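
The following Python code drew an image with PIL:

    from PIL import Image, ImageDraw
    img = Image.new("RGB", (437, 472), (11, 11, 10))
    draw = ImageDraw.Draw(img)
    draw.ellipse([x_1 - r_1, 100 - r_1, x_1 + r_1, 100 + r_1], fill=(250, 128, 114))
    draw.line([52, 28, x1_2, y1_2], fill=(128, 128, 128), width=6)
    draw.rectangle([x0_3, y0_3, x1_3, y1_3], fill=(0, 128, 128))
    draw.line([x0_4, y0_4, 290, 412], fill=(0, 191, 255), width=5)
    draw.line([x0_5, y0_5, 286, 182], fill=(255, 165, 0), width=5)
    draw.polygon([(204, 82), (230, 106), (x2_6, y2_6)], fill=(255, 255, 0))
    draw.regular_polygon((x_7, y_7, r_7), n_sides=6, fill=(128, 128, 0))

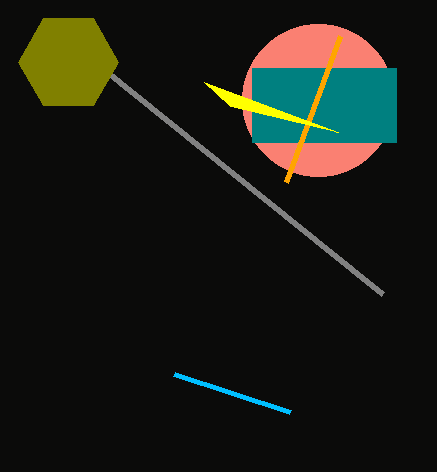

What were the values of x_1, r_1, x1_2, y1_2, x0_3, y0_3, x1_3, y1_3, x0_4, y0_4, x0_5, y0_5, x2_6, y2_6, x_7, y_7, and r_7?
x_1 = 318; r_1 = 76; x1_2 = 382; y1_2 = 294; x0_3 = 252; y0_3 = 68; x1_3 = 396; y1_3 = 142; x0_4 = 174; y0_4 = 374; x0_5 = 340; y0_5 = 36; x2_6 = 338; y2_6 = 132; x_7 = 68; y_7 = 62; r_7 = 50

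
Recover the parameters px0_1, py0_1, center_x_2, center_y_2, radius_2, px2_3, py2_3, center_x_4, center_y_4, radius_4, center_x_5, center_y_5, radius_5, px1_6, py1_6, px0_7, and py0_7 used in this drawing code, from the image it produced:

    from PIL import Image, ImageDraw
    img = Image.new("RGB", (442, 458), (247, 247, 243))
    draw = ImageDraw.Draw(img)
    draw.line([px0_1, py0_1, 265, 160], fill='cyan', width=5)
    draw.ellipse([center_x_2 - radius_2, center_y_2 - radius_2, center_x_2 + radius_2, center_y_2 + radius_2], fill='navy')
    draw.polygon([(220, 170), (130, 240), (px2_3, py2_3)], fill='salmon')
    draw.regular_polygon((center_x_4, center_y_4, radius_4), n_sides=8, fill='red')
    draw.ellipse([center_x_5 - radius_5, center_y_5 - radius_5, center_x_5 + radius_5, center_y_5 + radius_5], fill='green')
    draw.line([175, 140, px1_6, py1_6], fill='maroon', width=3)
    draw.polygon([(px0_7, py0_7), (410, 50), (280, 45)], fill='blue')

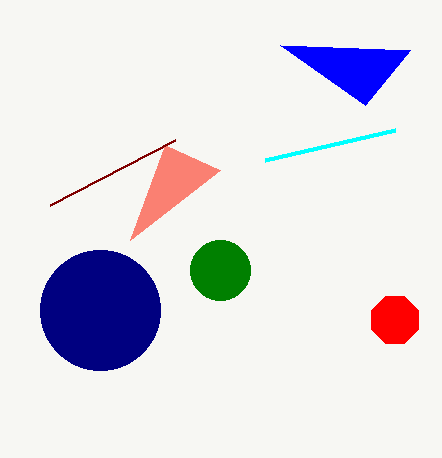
px0_1 = 395; py0_1 = 130; center_x_2 = 100; center_y_2 = 310; radius_2 = 60; px2_3 = 165; py2_3 = 145; center_x_4 = 395; center_y_4 = 320; radius_4 = 25; center_x_5 = 220; center_y_5 = 270; radius_5 = 30; px1_6 = 50; py1_6 = 205; px0_7 = 365; py0_7 = 105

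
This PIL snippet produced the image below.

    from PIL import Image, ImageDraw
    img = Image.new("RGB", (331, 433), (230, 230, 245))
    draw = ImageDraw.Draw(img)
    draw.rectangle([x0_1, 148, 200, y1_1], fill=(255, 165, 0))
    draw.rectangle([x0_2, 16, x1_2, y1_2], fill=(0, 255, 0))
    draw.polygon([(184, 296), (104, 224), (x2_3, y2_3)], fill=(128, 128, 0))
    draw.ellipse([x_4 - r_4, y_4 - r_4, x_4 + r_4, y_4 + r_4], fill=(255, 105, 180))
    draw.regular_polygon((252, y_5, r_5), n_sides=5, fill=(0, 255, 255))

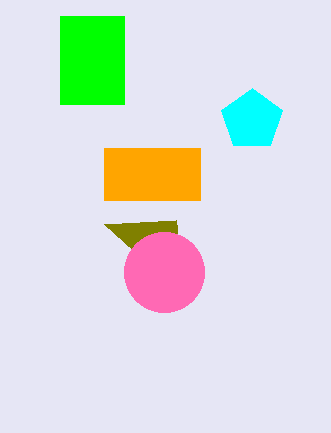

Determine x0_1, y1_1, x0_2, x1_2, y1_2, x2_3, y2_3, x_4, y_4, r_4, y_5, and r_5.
x0_1 = 104, y1_1 = 200, x0_2 = 60, x1_2 = 124, y1_2 = 104, x2_3 = 176, y2_3 = 220, x_4 = 164, y_4 = 272, r_4 = 40, y_5 = 120, r_5 = 32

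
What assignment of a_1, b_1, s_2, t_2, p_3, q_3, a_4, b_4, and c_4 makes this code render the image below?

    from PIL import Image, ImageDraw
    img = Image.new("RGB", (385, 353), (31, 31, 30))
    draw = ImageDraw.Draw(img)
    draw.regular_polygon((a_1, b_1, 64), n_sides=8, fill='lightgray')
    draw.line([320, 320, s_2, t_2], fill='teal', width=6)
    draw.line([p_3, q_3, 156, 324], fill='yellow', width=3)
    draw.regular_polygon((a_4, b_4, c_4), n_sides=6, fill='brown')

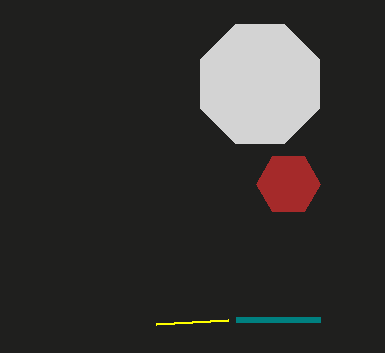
a_1 = 260, b_1 = 84, s_2 = 236, t_2 = 320, p_3 = 228, q_3 = 320, a_4 = 288, b_4 = 184, c_4 = 32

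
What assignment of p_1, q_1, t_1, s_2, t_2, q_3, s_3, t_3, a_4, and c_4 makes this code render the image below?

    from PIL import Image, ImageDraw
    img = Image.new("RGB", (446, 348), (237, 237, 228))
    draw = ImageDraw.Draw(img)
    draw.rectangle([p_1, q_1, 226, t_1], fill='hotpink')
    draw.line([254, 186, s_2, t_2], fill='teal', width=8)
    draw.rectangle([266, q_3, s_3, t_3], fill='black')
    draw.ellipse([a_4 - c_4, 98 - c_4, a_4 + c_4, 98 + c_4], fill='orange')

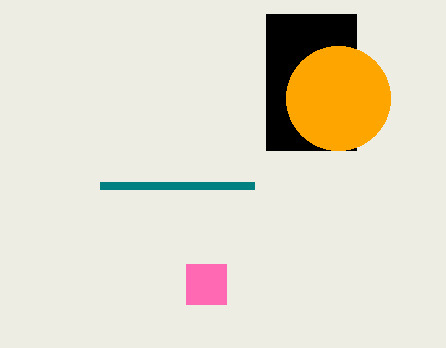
p_1 = 186, q_1 = 264, t_1 = 304, s_2 = 100, t_2 = 186, q_3 = 14, s_3 = 356, t_3 = 150, a_4 = 338, c_4 = 52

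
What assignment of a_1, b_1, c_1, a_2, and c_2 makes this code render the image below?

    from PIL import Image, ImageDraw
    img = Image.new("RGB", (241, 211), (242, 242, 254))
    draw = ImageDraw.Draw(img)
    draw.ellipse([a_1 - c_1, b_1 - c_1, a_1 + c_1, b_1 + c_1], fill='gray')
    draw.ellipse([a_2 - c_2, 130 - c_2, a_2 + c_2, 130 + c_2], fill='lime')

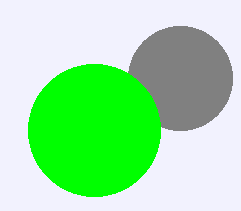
a_1 = 180, b_1 = 78, c_1 = 52, a_2 = 94, c_2 = 66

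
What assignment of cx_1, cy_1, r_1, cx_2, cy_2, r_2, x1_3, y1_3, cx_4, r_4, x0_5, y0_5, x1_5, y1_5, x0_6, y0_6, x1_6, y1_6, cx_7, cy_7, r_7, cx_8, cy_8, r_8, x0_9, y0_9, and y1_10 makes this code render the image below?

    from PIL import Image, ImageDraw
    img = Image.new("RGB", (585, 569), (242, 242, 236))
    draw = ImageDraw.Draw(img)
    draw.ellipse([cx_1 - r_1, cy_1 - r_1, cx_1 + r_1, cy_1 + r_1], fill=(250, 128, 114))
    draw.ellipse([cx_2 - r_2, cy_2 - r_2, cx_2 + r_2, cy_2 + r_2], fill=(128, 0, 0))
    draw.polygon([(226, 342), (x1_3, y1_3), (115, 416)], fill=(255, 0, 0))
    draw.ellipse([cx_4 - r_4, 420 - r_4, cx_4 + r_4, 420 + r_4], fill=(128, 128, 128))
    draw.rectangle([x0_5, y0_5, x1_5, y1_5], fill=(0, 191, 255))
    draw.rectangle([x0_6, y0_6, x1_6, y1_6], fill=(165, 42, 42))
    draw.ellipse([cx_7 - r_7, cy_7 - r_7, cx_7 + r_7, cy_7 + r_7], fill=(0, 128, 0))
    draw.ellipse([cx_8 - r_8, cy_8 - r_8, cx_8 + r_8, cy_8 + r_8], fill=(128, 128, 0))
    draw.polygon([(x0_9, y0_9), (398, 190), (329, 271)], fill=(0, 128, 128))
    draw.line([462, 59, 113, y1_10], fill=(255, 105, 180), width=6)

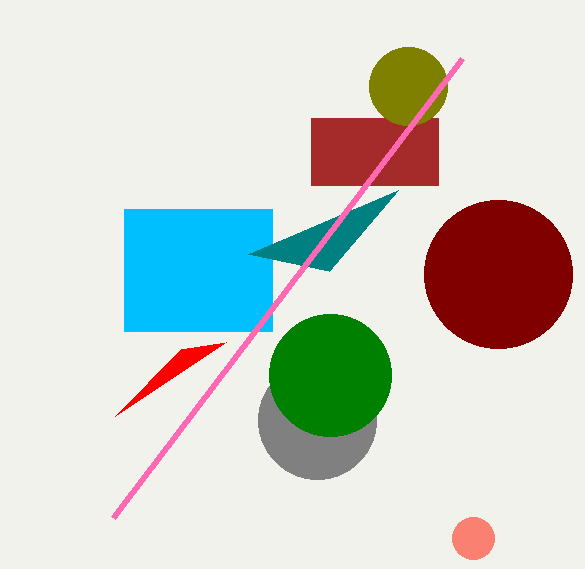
cx_1 = 473
cy_1 = 538
r_1 = 21
cx_2 = 498
cy_2 = 274
r_2 = 74
x1_3 = 181
y1_3 = 349
cx_4 = 317
r_4 = 59
x0_5 = 124
y0_5 = 209
x1_5 = 272
y1_5 = 331
x0_6 = 311
y0_6 = 118
x1_6 = 438
y1_6 = 185
cx_7 = 330
cy_7 = 375
r_7 = 61
cx_8 = 408
cy_8 = 86
r_8 = 39
x0_9 = 248
y0_9 = 254
y1_10 = 518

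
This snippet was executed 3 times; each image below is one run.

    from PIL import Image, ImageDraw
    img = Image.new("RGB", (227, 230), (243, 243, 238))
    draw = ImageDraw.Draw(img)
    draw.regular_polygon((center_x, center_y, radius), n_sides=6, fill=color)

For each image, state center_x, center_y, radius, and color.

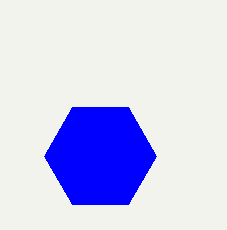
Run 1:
center_x = 100, center_y = 156, radius = 56, color = 'blue'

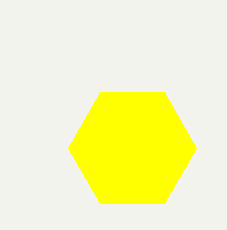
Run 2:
center_x = 132; center_y = 148; radius = 64; color = 'yellow'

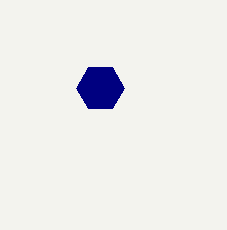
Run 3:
center_x = 100, center_y = 88, radius = 24, color = 'navy'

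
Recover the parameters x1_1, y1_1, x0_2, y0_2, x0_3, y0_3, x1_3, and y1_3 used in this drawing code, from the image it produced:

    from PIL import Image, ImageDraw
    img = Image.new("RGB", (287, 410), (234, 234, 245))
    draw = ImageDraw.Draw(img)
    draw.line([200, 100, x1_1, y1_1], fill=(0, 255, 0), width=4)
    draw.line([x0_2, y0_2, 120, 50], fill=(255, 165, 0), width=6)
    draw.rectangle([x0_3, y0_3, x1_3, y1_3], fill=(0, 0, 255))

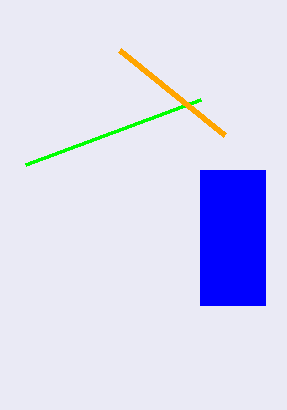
x1_1 = 25; y1_1 = 165; x0_2 = 225; y0_2 = 135; x0_3 = 200; y0_3 = 170; x1_3 = 265; y1_3 = 305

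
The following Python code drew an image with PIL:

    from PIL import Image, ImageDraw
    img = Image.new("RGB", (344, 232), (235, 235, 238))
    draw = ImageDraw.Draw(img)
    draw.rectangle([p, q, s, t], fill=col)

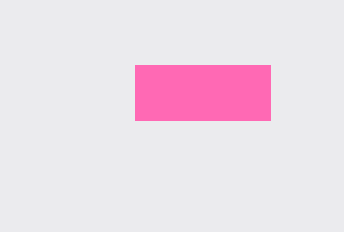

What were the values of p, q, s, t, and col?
p = 135; q = 65; s = 270; t = 120; col = 'hotpink'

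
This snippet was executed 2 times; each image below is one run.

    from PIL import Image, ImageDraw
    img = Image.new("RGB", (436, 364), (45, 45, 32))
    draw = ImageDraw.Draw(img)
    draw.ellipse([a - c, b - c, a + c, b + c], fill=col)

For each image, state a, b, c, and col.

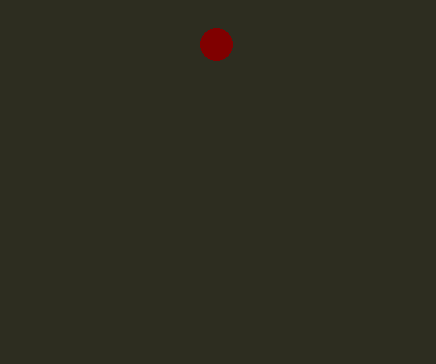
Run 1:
a = 216
b = 44
c = 16
col = 'maroon'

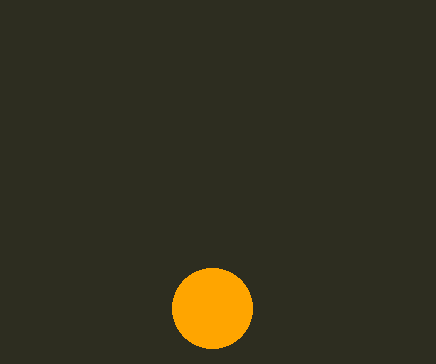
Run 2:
a = 212, b = 308, c = 40, col = 'orange'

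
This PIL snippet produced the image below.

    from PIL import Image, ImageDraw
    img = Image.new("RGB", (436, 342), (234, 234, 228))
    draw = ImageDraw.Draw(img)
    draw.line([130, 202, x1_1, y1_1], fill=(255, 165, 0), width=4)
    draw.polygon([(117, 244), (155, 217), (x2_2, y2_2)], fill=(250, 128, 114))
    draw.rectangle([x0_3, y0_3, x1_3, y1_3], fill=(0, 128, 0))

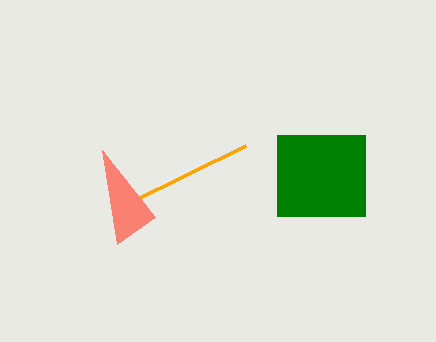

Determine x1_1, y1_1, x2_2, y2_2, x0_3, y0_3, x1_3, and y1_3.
x1_1 = 246, y1_1 = 145, x2_2 = 102, y2_2 = 150, x0_3 = 277, y0_3 = 135, x1_3 = 365, y1_3 = 216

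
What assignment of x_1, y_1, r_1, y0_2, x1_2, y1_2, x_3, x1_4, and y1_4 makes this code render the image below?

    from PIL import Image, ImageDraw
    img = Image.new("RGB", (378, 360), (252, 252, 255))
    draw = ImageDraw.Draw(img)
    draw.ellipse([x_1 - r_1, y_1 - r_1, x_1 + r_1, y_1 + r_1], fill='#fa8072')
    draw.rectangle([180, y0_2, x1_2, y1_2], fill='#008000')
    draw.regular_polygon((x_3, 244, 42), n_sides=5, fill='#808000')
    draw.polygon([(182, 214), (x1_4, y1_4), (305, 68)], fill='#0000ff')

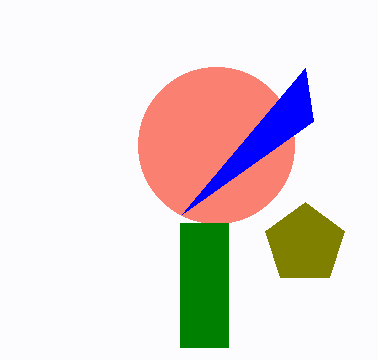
x_1 = 216, y_1 = 145, r_1 = 78, y0_2 = 223, x1_2 = 228, y1_2 = 347, x_3 = 305, x1_4 = 313, y1_4 = 121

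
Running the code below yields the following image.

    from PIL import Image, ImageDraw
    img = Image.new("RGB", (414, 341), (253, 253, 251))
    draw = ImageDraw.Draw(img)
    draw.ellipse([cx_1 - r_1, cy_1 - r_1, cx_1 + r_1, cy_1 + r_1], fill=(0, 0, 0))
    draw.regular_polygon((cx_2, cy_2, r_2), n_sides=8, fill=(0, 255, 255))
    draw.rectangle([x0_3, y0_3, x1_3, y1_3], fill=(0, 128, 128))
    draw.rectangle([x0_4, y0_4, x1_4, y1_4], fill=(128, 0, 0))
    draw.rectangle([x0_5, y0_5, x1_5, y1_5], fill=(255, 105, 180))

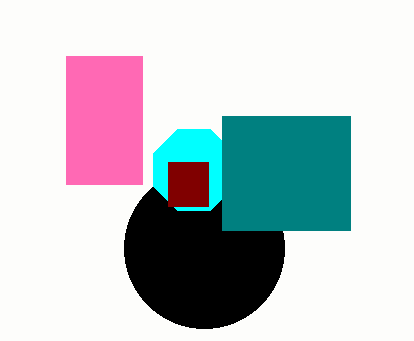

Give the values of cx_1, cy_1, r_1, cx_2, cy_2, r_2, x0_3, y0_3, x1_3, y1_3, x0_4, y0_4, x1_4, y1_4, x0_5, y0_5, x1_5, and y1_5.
cx_1 = 204; cy_1 = 248; r_1 = 80; cx_2 = 194; cy_2 = 170; r_2 = 44; x0_3 = 222; y0_3 = 116; x1_3 = 350; y1_3 = 230; x0_4 = 168; y0_4 = 162; x1_4 = 208; y1_4 = 206; x0_5 = 66; y0_5 = 56; x1_5 = 142; y1_5 = 184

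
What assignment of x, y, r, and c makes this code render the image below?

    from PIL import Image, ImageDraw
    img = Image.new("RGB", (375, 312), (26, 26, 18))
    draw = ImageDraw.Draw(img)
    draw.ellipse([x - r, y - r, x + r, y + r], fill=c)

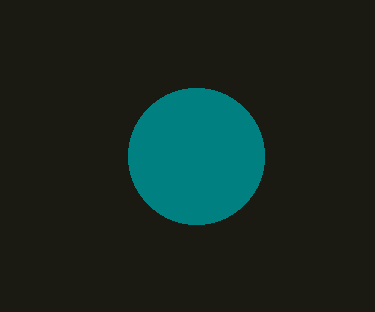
x = 196, y = 156, r = 68, c = 'teal'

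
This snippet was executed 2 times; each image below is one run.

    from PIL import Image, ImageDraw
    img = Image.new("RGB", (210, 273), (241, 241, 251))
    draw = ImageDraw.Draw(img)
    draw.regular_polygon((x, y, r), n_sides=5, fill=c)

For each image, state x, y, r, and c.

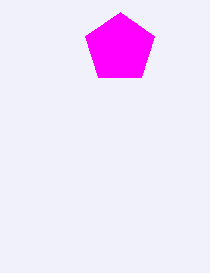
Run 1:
x = 120; y = 48; r = 36; c = 'magenta'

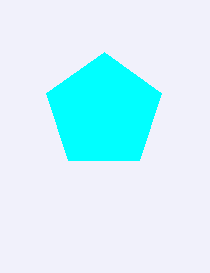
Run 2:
x = 104
y = 112
r = 60
c = 'cyan'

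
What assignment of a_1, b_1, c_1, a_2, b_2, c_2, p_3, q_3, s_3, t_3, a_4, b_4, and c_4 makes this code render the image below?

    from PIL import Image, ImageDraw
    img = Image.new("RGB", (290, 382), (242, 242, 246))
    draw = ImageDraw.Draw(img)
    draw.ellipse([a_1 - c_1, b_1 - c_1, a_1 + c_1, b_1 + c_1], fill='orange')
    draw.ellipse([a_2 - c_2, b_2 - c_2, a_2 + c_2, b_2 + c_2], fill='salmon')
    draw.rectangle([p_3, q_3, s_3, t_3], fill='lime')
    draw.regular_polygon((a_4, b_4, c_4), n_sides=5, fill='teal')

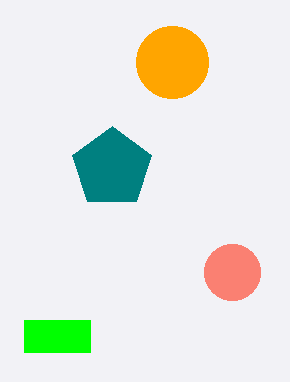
a_1 = 172, b_1 = 62, c_1 = 36, a_2 = 232, b_2 = 272, c_2 = 28, p_3 = 24, q_3 = 320, s_3 = 90, t_3 = 352, a_4 = 112, b_4 = 168, c_4 = 42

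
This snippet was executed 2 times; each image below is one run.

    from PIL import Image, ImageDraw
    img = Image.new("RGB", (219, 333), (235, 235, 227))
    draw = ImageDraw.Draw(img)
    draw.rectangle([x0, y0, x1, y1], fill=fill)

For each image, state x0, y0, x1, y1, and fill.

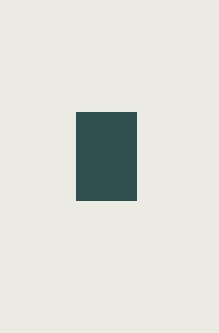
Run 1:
x0 = 76, y0 = 112, x1 = 136, y1 = 200, fill = 'darkslategray'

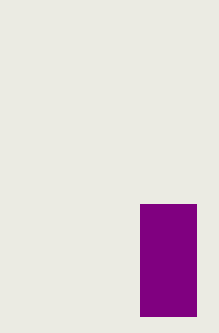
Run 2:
x0 = 140
y0 = 204
x1 = 196
y1 = 316
fill = 'purple'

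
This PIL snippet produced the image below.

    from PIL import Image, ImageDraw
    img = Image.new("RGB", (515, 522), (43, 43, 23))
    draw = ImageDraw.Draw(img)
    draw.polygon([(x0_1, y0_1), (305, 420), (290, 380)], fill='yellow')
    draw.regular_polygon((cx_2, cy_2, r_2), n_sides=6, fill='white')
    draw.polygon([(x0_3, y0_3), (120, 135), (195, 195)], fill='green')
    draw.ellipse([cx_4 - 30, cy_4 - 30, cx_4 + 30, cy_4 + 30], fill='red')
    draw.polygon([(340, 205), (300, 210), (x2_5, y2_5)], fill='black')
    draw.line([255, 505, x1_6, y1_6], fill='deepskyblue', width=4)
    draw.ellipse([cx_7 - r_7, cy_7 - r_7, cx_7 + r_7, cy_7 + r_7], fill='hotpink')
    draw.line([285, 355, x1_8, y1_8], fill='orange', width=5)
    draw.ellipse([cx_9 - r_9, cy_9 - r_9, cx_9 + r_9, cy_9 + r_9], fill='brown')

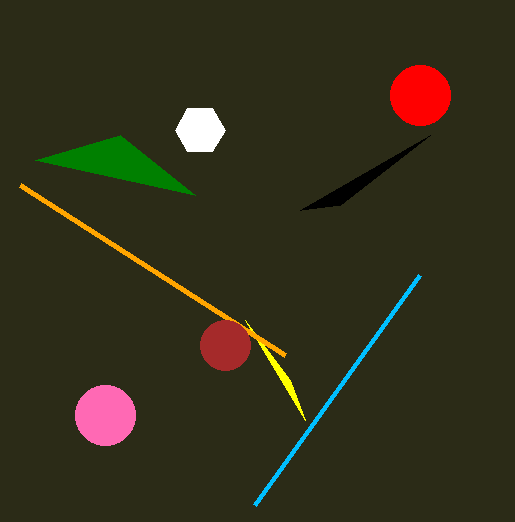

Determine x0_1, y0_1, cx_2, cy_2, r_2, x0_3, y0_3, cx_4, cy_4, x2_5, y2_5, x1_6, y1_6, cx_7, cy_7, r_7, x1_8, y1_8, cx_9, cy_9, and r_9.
x0_1 = 245; y0_1 = 320; cx_2 = 200; cy_2 = 130; r_2 = 25; x0_3 = 35; y0_3 = 160; cx_4 = 420; cy_4 = 95; x2_5 = 430; y2_5 = 135; x1_6 = 420; y1_6 = 275; cx_7 = 105; cy_7 = 415; r_7 = 30; x1_8 = 20; y1_8 = 185; cx_9 = 225; cy_9 = 345; r_9 = 25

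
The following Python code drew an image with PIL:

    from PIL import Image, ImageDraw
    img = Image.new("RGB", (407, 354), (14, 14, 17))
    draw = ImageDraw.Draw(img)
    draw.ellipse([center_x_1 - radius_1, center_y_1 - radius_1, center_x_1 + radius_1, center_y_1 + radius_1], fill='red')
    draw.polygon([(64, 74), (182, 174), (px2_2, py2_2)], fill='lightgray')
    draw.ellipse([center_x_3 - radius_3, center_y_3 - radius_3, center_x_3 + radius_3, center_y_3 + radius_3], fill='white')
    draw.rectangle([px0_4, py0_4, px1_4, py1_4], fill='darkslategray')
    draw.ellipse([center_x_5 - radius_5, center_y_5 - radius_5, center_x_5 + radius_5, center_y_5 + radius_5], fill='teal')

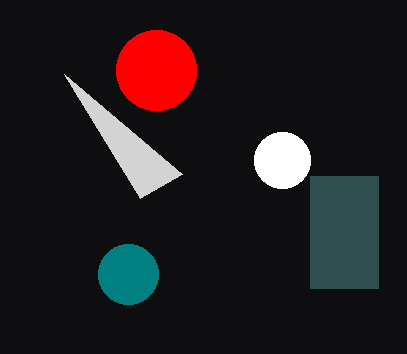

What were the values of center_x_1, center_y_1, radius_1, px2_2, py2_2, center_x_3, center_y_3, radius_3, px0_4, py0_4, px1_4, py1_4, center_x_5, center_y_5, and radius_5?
center_x_1 = 156
center_y_1 = 70
radius_1 = 40
px2_2 = 140
py2_2 = 198
center_x_3 = 282
center_y_3 = 160
radius_3 = 28
px0_4 = 310
py0_4 = 176
px1_4 = 378
py1_4 = 288
center_x_5 = 128
center_y_5 = 274
radius_5 = 30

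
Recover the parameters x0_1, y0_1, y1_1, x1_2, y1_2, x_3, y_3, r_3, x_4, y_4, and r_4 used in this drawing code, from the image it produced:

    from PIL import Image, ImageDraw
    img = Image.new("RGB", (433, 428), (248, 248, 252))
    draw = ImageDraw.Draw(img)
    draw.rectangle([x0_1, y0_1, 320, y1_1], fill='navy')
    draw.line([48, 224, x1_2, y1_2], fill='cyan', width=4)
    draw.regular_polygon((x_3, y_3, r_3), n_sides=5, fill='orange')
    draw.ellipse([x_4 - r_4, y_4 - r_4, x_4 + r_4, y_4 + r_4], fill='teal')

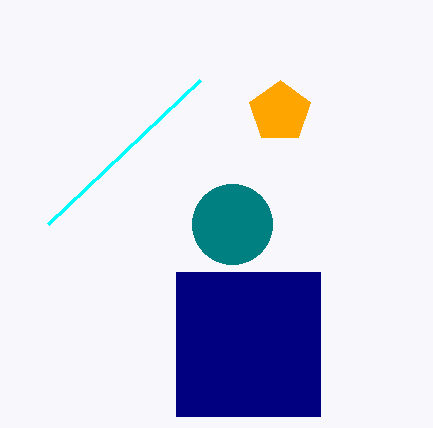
x0_1 = 176, y0_1 = 272, y1_1 = 416, x1_2 = 200, y1_2 = 80, x_3 = 280, y_3 = 112, r_3 = 32, x_4 = 232, y_4 = 224, r_4 = 40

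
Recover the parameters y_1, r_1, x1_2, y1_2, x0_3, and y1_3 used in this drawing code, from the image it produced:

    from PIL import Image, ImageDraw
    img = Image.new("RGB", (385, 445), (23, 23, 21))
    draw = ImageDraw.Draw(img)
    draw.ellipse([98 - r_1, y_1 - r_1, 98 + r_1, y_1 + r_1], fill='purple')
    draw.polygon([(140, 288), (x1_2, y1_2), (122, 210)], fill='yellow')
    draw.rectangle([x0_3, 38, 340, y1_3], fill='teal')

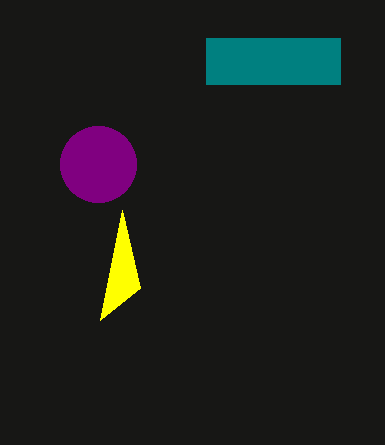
y_1 = 164
r_1 = 38
x1_2 = 100
y1_2 = 320
x0_3 = 206
y1_3 = 84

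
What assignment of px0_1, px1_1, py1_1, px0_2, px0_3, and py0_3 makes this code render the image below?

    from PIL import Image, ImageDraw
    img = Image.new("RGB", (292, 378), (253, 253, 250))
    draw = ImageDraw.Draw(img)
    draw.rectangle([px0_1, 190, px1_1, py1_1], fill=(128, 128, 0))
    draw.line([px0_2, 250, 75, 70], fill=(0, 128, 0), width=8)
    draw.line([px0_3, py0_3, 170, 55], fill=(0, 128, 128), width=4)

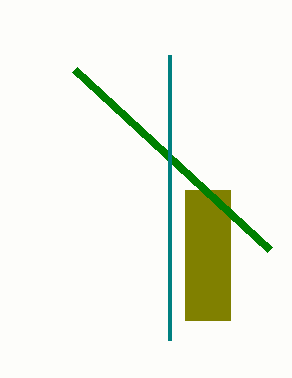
px0_1 = 185; px1_1 = 230; py1_1 = 320; px0_2 = 270; px0_3 = 170; py0_3 = 340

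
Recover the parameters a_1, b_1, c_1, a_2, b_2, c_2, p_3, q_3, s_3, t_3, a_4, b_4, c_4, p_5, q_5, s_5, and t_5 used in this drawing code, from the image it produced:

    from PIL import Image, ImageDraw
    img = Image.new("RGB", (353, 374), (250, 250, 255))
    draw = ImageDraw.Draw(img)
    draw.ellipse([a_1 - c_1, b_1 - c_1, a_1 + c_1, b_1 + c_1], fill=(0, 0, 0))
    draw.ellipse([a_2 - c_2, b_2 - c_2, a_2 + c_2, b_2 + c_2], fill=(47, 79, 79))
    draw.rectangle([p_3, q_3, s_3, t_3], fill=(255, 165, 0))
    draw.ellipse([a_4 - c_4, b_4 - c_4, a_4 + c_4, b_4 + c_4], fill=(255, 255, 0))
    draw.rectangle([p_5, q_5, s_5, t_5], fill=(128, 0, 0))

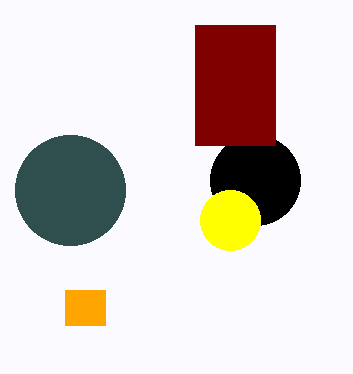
a_1 = 255
b_1 = 180
c_1 = 45
a_2 = 70
b_2 = 190
c_2 = 55
p_3 = 65
q_3 = 290
s_3 = 105
t_3 = 325
a_4 = 230
b_4 = 220
c_4 = 30
p_5 = 195
q_5 = 25
s_5 = 275
t_5 = 145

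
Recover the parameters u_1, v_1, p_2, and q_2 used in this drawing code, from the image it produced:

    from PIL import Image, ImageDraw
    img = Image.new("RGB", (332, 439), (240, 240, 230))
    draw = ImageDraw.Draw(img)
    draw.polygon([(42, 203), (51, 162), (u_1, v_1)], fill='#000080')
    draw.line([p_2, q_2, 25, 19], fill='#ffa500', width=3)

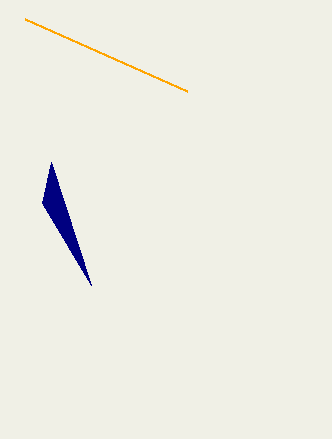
u_1 = 91; v_1 = 285; p_2 = 187; q_2 = 91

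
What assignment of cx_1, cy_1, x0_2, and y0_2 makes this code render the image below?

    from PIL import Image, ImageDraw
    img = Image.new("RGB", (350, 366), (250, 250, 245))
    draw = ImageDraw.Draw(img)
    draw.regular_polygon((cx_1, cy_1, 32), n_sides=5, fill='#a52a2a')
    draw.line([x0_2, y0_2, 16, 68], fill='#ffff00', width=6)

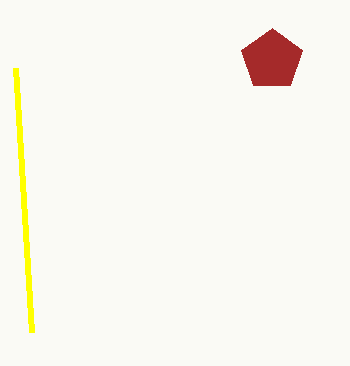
cx_1 = 272; cy_1 = 60; x0_2 = 32; y0_2 = 332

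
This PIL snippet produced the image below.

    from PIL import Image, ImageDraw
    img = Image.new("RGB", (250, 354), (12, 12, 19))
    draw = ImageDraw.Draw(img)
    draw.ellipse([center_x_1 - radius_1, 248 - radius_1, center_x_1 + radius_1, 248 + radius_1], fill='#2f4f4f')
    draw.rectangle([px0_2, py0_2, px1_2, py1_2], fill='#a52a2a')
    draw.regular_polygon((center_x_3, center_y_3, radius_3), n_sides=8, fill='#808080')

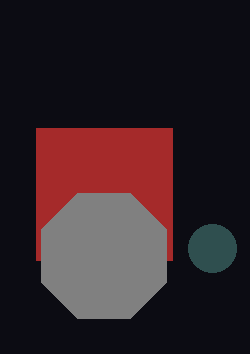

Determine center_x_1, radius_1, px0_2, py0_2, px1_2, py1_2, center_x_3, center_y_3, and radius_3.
center_x_1 = 212
radius_1 = 24
px0_2 = 36
py0_2 = 128
px1_2 = 172
py1_2 = 260
center_x_3 = 104
center_y_3 = 256
radius_3 = 68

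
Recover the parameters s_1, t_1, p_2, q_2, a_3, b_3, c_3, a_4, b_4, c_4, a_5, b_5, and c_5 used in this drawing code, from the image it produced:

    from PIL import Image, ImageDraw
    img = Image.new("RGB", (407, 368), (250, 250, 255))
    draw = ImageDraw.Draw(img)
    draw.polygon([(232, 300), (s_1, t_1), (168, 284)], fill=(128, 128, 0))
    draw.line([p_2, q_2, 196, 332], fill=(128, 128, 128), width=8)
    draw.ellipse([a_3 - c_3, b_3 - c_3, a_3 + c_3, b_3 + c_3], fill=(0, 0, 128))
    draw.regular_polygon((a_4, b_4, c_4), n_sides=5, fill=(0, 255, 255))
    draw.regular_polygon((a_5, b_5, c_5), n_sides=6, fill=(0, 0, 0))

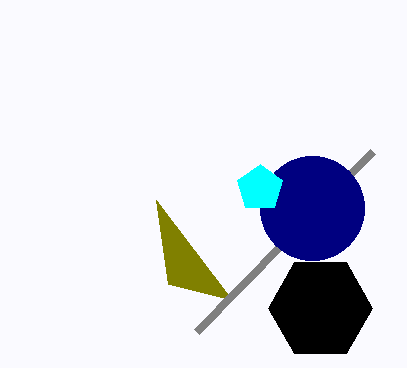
s_1 = 156; t_1 = 200; p_2 = 372; q_2 = 152; a_3 = 312; b_3 = 208; c_3 = 52; a_4 = 260; b_4 = 188; c_4 = 24; a_5 = 320; b_5 = 308; c_5 = 52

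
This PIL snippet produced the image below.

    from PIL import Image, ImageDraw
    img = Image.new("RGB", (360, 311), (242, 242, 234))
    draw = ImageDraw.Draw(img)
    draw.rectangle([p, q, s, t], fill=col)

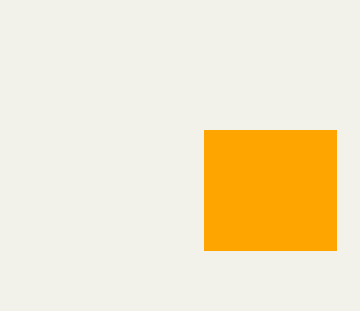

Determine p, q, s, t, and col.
p = 204
q = 130
s = 336
t = 250
col = 'orange'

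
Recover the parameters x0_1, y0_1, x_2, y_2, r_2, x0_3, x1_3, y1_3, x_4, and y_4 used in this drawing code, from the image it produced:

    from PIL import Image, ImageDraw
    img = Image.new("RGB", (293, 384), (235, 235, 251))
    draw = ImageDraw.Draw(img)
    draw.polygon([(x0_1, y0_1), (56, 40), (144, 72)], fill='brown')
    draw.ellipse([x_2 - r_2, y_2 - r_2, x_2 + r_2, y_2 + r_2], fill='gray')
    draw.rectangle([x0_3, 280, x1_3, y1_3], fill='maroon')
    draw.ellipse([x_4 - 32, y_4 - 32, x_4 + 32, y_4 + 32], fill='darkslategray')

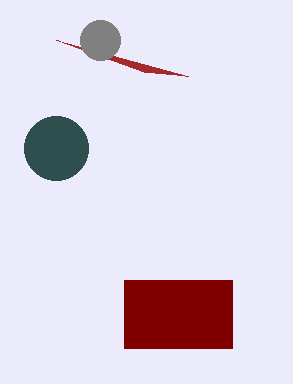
x0_1 = 188, y0_1 = 76, x_2 = 100, y_2 = 40, r_2 = 20, x0_3 = 124, x1_3 = 232, y1_3 = 348, x_4 = 56, y_4 = 148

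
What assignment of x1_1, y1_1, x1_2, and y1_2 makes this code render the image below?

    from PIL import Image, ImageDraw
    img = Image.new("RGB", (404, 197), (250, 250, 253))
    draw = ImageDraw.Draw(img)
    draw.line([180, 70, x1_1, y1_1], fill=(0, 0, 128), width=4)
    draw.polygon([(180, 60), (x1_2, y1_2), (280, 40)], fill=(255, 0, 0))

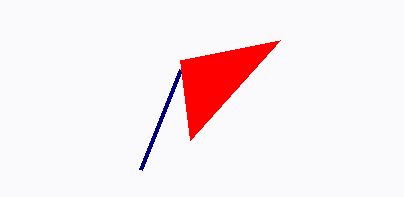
x1_1 = 140, y1_1 = 170, x1_2 = 190, y1_2 = 140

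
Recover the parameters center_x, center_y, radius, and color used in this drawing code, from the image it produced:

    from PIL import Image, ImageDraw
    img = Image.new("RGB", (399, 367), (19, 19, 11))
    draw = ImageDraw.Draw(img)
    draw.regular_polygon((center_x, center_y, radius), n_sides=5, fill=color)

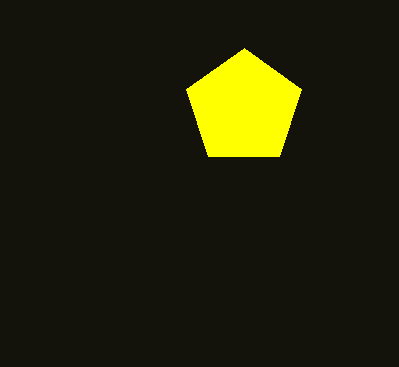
center_x = 244; center_y = 108; radius = 60; color = 'yellow'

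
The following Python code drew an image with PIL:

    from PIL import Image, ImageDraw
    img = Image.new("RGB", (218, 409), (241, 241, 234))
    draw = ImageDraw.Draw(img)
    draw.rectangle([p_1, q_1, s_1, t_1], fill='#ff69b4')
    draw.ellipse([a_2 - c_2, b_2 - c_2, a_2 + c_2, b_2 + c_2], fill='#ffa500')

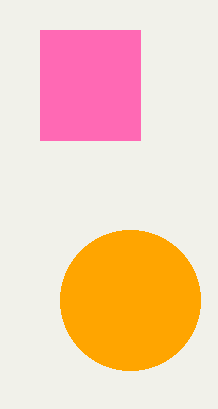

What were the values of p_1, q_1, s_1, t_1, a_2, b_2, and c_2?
p_1 = 40; q_1 = 30; s_1 = 140; t_1 = 140; a_2 = 130; b_2 = 300; c_2 = 70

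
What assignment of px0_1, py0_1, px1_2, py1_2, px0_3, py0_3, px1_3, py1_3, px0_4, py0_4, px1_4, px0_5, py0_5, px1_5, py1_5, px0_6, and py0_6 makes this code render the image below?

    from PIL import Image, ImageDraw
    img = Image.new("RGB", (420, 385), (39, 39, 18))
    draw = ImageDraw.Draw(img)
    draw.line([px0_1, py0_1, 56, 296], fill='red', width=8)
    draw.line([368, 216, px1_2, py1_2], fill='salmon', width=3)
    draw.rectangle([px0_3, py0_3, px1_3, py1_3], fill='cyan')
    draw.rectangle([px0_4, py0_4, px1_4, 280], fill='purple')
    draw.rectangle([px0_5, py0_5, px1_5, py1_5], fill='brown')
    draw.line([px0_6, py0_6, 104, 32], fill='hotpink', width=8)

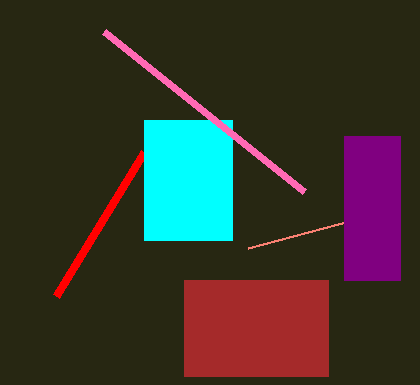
px0_1 = 144; py0_1 = 152; px1_2 = 248; py1_2 = 248; px0_3 = 144; py0_3 = 120; px1_3 = 232; py1_3 = 240; px0_4 = 344; py0_4 = 136; px1_4 = 400; px0_5 = 184; py0_5 = 280; px1_5 = 328; py1_5 = 376; px0_6 = 304; py0_6 = 192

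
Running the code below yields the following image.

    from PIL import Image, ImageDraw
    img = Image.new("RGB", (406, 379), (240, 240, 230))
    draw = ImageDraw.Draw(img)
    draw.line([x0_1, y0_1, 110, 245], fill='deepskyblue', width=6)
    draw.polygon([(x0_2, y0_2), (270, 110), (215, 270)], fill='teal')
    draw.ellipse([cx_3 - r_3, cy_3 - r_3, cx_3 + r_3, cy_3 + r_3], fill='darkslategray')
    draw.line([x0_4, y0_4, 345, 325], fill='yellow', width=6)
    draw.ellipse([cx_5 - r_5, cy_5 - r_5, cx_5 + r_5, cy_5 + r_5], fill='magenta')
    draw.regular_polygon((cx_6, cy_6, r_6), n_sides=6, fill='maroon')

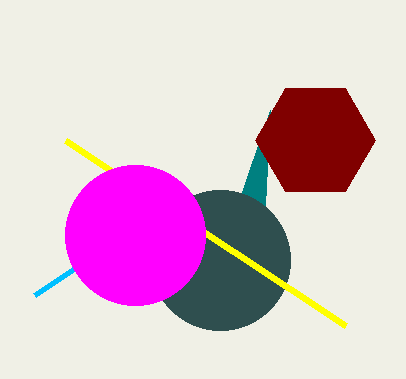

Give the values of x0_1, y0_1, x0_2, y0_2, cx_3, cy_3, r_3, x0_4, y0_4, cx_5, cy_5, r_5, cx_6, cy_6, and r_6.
x0_1 = 35
y0_1 = 295
x0_2 = 265
y0_2 = 205
cx_3 = 220
cy_3 = 260
r_3 = 70
x0_4 = 65
y0_4 = 140
cx_5 = 135
cy_5 = 235
r_5 = 70
cx_6 = 315
cy_6 = 140
r_6 = 60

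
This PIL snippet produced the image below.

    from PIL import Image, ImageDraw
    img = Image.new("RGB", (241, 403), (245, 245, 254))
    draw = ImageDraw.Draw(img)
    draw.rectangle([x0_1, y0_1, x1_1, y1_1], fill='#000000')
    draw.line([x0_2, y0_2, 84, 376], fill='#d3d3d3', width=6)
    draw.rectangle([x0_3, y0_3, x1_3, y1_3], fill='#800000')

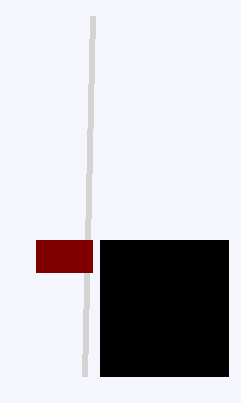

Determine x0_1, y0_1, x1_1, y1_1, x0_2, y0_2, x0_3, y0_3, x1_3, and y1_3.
x0_1 = 100
y0_1 = 240
x1_1 = 228
y1_1 = 376
x0_2 = 92
y0_2 = 16
x0_3 = 36
y0_3 = 240
x1_3 = 92
y1_3 = 272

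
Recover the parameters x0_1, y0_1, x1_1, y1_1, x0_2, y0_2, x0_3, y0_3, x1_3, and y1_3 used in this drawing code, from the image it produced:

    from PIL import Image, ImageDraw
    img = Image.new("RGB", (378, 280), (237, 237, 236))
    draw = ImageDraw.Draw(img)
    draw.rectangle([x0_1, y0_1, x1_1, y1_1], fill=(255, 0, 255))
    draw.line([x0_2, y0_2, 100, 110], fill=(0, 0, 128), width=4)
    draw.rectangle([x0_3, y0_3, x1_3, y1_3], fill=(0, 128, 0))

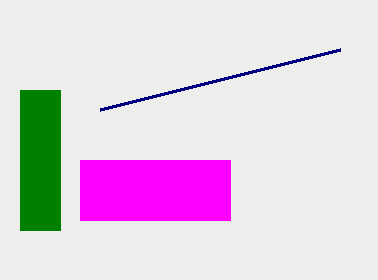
x0_1 = 80, y0_1 = 160, x1_1 = 230, y1_1 = 220, x0_2 = 340, y0_2 = 50, x0_3 = 20, y0_3 = 90, x1_3 = 60, y1_3 = 230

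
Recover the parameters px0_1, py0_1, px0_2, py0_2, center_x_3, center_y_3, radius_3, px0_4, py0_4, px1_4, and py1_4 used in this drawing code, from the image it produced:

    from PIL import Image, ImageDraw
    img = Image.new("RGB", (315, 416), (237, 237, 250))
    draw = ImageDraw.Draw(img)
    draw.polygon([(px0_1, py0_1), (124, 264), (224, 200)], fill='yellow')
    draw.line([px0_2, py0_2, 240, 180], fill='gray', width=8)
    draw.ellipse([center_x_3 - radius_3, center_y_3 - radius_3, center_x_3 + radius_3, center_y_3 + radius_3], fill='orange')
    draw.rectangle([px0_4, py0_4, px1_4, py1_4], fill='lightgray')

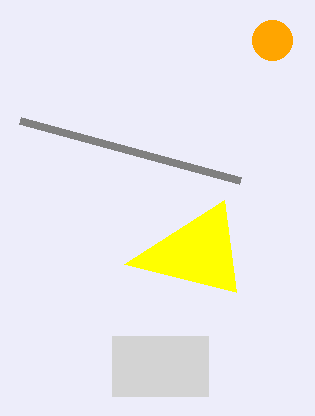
px0_1 = 236; py0_1 = 292; px0_2 = 20; py0_2 = 120; center_x_3 = 272; center_y_3 = 40; radius_3 = 20; px0_4 = 112; py0_4 = 336; px1_4 = 208; py1_4 = 396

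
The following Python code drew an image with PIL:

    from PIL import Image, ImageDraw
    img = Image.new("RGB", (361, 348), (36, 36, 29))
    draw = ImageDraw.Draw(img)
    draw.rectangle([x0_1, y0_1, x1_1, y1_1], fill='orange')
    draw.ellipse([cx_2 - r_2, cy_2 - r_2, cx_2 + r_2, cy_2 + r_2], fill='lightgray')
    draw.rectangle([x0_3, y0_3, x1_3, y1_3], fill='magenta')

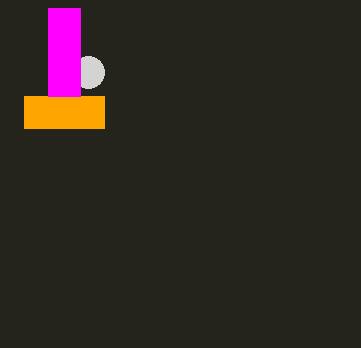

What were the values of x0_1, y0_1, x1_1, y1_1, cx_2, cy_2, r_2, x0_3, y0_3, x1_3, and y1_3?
x0_1 = 24; y0_1 = 96; x1_1 = 104; y1_1 = 128; cx_2 = 88; cy_2 = 72; r_2 = 16; x0_3 = 48; y0_3 = 8; x1_3 = 80; y1_3 = 96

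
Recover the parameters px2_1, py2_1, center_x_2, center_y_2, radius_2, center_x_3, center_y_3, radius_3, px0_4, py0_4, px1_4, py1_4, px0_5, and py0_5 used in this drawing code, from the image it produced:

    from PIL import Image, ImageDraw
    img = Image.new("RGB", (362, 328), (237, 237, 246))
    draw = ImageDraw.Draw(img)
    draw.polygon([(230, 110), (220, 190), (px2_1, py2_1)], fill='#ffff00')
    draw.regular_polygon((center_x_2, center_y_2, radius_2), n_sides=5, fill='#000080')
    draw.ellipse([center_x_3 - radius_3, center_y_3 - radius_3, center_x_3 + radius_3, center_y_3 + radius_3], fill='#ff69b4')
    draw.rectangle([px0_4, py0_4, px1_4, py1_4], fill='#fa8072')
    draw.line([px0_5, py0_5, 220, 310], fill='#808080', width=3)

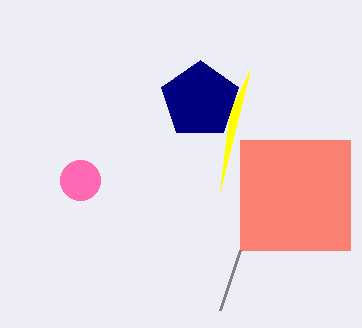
px2_1 = 250; py2_1 = 70; center_x_2 = 200; center_y_2 = 100; radius_2 = 40; center_x_3 = 80; center_y_3 = 180; radius_3 = 20; px0_4 = 240; py0_4 = 140; px1_4 = 350; py1_4 = 250; px0_5 = 240; py0_5 = 250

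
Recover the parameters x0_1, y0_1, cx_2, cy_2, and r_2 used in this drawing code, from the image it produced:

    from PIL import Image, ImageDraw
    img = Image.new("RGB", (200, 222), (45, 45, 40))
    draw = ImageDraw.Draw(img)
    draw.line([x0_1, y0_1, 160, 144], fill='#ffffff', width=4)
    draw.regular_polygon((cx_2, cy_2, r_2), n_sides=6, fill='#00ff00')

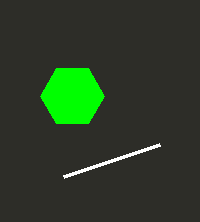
x0_1 = 64; y0_1 = 176; cx_2 = 72; cy_2 = 96; r_2 = 32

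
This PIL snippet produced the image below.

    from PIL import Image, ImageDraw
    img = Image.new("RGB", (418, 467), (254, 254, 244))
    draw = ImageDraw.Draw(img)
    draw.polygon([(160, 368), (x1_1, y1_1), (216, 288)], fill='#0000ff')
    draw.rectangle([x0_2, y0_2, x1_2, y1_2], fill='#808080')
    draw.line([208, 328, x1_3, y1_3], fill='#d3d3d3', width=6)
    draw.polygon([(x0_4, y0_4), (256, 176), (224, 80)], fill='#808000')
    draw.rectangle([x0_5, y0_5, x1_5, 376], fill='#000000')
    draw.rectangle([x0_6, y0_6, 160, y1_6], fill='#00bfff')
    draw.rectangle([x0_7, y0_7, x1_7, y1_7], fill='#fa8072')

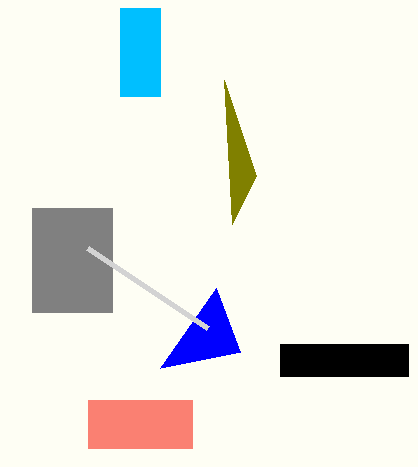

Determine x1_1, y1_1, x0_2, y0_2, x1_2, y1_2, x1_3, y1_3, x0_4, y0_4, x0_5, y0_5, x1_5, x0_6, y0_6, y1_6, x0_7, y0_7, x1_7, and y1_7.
x1_1 = 240; y1_1 = 352; x0_2 = 32; y0_2 = 208; x1_2 = 112; y1_2 = 312; x1_3 = 88; y1_3 = 248; x0_4 = 232; y0_4 = 224; x0_5 = 280; y0_5 = 344; x1_5 = 408; x0_6 = 120; y0_6 = 8; y1_6 = 96; x0_7 = 88; y0_7 = 400; x1_7 = 192; y1_7 = 448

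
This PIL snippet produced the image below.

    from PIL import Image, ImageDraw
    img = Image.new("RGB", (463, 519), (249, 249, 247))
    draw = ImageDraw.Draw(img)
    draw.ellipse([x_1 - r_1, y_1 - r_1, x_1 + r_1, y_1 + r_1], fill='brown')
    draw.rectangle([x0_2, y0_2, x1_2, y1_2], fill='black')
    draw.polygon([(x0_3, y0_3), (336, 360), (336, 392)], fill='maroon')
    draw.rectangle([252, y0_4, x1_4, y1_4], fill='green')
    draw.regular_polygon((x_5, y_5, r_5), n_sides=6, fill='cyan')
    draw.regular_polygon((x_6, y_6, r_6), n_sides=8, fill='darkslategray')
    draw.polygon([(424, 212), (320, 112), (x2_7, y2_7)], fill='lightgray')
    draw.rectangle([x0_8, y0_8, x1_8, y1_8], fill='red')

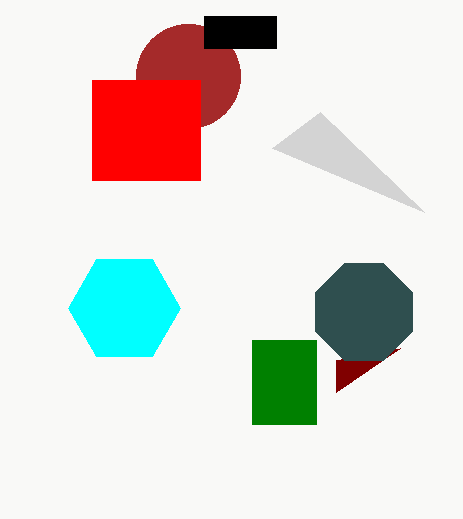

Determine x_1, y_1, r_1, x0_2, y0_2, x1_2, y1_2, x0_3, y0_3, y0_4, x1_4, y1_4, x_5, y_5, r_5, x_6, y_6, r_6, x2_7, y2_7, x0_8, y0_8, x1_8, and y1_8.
x_1 = 188
y_1 = 76
r_1 = 52
x0_2 = 204
y0_2 = 16
x1_2 = 276
y1_2 = 48
x0_3 = 400
y0_3 = 348
y0_4 = 340
x1_4 = 316
y1_4 = 424
x_5 = 124
y_5 = 308
r_5 = 56
x_6 = 364
y_6 = 312
r_6 = 52
x2_7 = 272
y2_7 = 148
x0_8 = 92
y0_8 = 80
x1_8 = 200
y1_8 = 180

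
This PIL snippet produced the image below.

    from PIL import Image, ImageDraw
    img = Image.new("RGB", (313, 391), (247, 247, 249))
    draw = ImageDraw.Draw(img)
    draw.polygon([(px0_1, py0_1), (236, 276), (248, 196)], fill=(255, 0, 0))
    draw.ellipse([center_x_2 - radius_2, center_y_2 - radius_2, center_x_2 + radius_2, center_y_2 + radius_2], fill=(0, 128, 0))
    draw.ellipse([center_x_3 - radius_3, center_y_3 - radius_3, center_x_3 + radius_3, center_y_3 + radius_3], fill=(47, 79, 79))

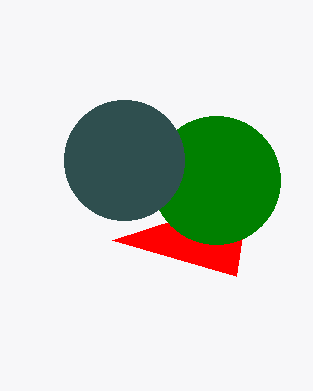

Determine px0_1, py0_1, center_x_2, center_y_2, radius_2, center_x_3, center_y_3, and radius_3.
px0_1 = 112
py0_1 = 240
center_x_2 = 216
center_y_2 = 180
radius_2 = 64
center_x_3 = 124
center_y_3 = 160
radius_3 = 60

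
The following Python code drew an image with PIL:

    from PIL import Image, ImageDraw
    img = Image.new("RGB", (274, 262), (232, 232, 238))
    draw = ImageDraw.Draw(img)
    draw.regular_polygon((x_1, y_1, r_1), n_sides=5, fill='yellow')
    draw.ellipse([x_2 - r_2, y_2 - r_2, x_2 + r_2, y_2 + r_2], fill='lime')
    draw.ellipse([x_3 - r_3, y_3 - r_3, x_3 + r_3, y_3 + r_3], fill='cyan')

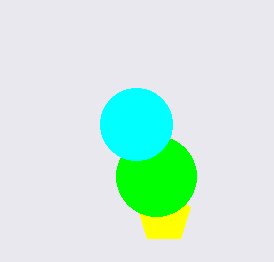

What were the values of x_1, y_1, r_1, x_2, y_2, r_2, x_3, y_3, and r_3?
x_1 = 164, y_1 = 216, r_1 = 28, x_2 = 156, y_2 = 176, r_2 = 40, x_3 = 136, y_3 = 124, r_3 = 36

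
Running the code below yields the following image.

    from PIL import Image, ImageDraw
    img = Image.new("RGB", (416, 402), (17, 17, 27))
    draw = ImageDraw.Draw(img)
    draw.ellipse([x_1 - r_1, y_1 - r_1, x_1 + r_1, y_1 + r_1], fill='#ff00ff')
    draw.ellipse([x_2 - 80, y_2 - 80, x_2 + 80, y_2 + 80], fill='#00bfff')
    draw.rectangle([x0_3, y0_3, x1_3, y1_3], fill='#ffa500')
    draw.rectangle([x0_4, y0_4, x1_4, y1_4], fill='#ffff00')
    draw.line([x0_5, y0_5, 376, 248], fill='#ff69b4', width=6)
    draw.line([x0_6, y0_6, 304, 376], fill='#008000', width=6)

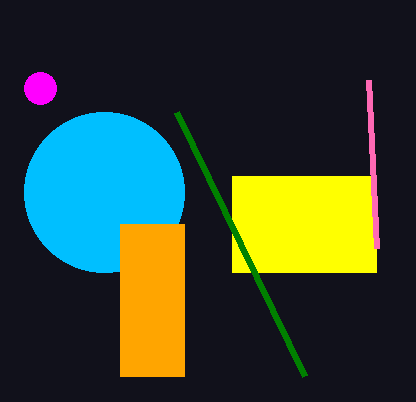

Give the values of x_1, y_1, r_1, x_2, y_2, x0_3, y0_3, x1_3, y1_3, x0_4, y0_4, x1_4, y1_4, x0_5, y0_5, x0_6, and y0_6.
x_1 = 40
y_1 = 88
r_1 = 16
x_2 = 104
y_2 = 192
x0_3 = 120
y0_3 = 224
x1_3 = 184
y1_3 = 376
x0_4 = 232
y0_4 = 176
x1_4 = 376
y1_4 = 272
x0_5 = 368
y0_5 = 80
x0_6 = 176
y0_6 = 112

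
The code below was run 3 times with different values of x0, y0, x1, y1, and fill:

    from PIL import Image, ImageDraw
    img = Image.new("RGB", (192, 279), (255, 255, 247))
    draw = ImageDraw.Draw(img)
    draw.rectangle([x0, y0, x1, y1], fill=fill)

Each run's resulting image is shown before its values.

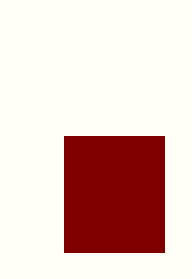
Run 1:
x0 = 64, y0 = 136, x1 = 164, y1 = 252, fill = 'maroon'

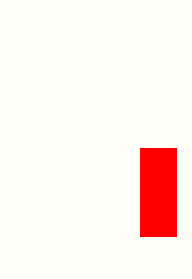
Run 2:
x0 = 140; y0 = 148; x1 = 176; y1 = 236; fill = 'red'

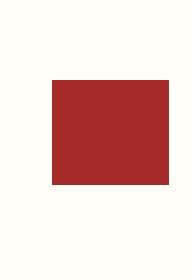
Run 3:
x0 = 52
y0 = 80
x1 = 168
y1 = 184
fill = 'brown'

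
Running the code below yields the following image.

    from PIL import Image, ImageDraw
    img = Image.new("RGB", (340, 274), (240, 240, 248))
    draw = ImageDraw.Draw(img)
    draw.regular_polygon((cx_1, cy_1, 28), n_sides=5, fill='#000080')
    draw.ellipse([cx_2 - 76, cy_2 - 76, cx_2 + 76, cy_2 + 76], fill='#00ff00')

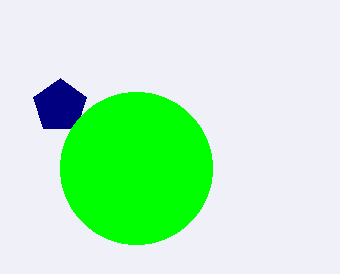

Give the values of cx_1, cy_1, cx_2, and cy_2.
cx_1 = 60
cy_1 = 106
cx_2 = 136
cy_2 = 168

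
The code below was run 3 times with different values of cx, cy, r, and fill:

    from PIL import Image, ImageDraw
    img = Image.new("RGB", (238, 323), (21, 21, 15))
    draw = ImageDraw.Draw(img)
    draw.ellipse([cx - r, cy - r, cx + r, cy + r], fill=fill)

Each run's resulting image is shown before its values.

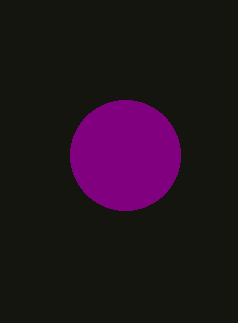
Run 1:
cx = 125
cy = 155
r = 55
fill = 'purple'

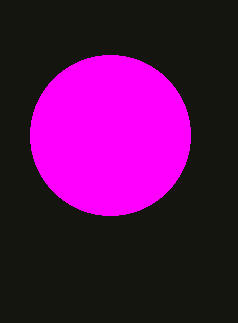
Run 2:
cx = 110, cy = 135, r = 80, fill = 'magenta'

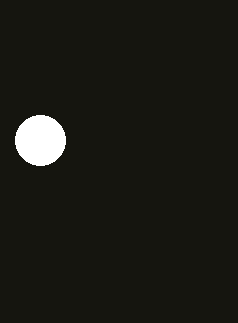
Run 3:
cx = 40
cy = 140
r = 25
fill = 'white'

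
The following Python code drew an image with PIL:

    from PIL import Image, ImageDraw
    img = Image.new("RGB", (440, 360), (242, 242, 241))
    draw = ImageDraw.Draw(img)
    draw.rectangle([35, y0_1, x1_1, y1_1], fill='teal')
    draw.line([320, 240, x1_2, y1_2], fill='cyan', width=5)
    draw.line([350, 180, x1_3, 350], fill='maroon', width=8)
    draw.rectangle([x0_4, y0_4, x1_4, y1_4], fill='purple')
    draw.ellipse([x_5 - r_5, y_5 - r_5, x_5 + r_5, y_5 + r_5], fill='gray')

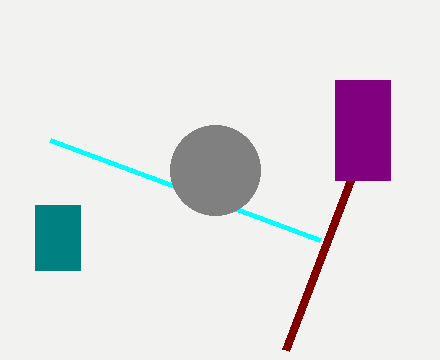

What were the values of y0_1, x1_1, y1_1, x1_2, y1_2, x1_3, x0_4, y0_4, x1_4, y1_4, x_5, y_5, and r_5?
y0_1 = 205, x1_1 = 80, y1_1 = 270, x1_2 = 50, y1_2 = 140, x1_3 = 285, x0_4 = 335, y0_4 = 80, x1_4 = 390, y1_4 = 180, x_5 = 215, y_5 = 170, r_5 = 45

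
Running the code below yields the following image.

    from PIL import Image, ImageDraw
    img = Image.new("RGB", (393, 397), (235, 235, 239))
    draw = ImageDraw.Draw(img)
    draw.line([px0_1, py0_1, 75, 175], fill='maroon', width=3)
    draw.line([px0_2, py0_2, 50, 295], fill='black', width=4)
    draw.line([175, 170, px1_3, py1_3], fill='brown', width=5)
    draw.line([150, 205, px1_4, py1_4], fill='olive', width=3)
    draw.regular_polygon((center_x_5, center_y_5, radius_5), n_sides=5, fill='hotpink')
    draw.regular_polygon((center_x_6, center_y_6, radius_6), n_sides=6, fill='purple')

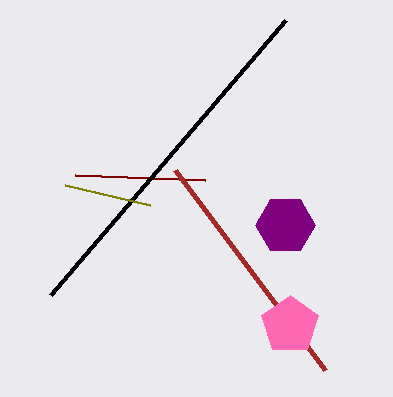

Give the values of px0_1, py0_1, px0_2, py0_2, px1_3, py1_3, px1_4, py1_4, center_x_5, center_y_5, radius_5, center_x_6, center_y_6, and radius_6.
px0_1 = 205
py0_1 = 180
px0_2 = 285
py0_2 = 20
px1_3 = 325
py1_3 = 370
px1_4 = 65
py1_4 = 185
center_x_5 = 290
center_y_5 = 325
radius_5 = 30
center_x_6 = 285
center_y_6 = 225
radius_6 = 30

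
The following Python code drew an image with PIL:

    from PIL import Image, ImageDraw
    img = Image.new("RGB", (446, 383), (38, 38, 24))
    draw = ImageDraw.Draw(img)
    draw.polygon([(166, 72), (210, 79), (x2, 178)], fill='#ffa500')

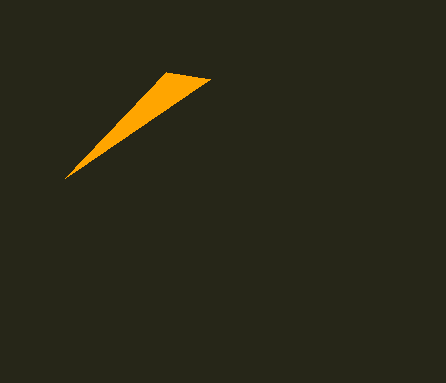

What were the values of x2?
x2 = 65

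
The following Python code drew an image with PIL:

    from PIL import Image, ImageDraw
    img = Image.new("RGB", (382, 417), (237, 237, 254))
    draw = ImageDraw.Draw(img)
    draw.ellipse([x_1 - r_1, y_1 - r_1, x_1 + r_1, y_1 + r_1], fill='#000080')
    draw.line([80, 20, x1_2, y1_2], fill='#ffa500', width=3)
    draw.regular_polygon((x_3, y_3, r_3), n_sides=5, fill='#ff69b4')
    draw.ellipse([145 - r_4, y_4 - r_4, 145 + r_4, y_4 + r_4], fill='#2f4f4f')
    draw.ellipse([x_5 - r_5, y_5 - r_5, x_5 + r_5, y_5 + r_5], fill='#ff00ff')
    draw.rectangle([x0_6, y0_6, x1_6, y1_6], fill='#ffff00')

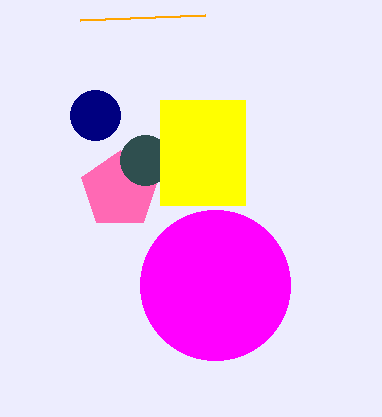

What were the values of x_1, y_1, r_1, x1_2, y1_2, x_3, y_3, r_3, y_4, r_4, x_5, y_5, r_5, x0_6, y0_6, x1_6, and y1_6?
x_1 = 95
y_1 = 115
r_1 = 25
x1_2 = 205
y1_2 = 15
x_3 = 120
y_3 = 190
r_3 = 40
y_4 = 160
r_4 = 25
x_5 = 215
y_5 = 285
r_5 = 75
x0_6 = 160
y0_6 = 100
x1_6 = 245
y1_6 = 205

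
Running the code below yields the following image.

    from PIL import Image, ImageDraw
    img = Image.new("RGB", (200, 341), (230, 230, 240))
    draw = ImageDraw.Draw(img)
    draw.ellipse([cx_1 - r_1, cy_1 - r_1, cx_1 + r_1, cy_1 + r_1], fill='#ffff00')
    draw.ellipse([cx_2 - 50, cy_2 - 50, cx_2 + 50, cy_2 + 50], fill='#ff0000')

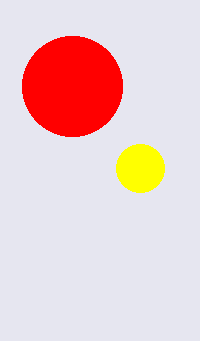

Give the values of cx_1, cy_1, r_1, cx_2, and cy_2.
cx_1 = 140, cy_1 = 168, r_1 = 24, cx_2 = 72, cy_2 = 86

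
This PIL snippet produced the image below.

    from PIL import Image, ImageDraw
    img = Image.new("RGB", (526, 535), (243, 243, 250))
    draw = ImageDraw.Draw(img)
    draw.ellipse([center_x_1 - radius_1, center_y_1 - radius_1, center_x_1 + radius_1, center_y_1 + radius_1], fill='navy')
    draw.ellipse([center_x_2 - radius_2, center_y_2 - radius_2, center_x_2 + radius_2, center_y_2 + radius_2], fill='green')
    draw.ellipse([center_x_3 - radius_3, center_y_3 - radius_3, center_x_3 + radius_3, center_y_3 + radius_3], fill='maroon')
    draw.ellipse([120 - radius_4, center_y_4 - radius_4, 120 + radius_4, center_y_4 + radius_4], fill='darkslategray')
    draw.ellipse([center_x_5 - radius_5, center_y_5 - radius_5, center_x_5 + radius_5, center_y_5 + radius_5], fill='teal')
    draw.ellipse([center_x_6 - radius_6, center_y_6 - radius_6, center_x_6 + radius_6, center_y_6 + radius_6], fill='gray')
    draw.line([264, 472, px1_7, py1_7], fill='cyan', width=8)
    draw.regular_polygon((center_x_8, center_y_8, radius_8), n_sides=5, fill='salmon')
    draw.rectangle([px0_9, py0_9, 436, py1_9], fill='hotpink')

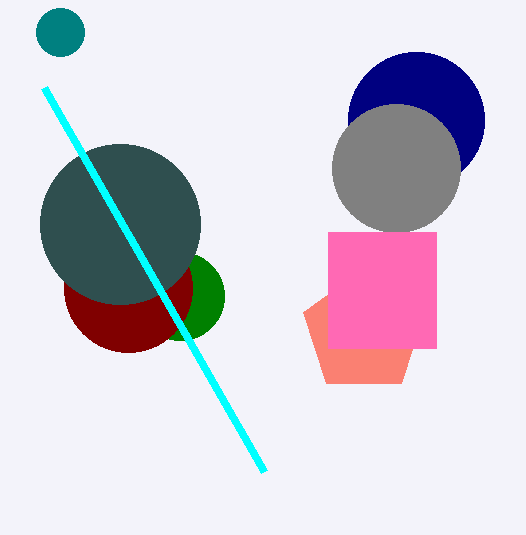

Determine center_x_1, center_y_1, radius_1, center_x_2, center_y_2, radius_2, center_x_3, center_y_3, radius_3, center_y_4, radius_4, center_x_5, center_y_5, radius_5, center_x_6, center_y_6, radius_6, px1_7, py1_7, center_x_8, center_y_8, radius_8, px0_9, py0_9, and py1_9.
center_x_1 = 416; center_y_1 = 120; radius_1 = 68; center_x_2 = 180; center_y_2 = 296; radius_2 = 44; center_x_3 = 128; center_y_3 = 288; radius_3 = 64; center_y_4 = 224; radius_4 = 80; center_x_5 = 60; center_y_5 = 32; radius_5 = 24; center_x_6 = 396; center_y_6 = 168; radius_6 = 64; px1_7 = 44; py1_7 = 88; center_x_8 = 364; center_y_8 = 332; radius_8 = 64; px0_9 = 328; py0_9 = 232; py1_9 = 348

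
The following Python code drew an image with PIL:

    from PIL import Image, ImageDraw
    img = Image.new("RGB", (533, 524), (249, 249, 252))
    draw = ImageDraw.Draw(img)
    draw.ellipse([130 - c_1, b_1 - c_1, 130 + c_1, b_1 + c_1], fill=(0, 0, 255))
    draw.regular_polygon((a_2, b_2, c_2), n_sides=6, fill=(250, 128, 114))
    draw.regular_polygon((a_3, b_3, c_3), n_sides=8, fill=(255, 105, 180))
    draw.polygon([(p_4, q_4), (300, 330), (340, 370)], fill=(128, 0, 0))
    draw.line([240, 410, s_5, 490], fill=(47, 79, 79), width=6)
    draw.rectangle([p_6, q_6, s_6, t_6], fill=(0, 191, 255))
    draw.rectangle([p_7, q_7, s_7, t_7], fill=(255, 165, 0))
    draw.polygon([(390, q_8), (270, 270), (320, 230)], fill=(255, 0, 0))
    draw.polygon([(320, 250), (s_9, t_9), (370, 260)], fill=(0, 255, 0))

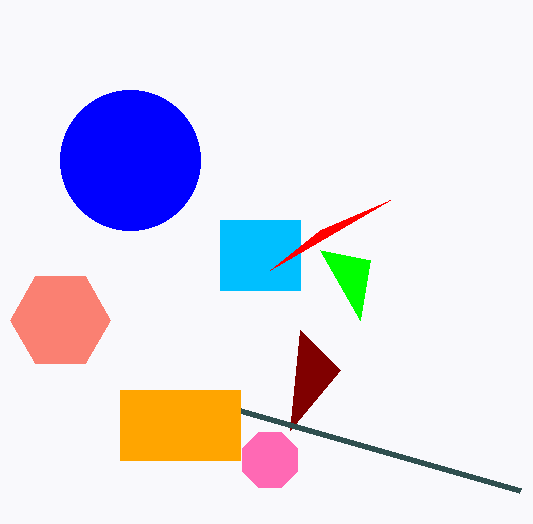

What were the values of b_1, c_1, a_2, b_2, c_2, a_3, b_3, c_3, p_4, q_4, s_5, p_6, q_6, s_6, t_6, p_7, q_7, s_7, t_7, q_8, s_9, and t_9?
b_1 = 160; c_1 = 70; a_2 = 60; b_2 = 320; c_2 = 50; a_3 = 270; b_3 = 460; c_3 = 30; p_4 = 290; q_4 = 430; s_5 = 520; p_6 = 220; q_6 = 220; s_6 = 300; t_6 = 290; p_7 = 120; q_7 = 390; s_7 = 240; t_7 = 460; q_8 = 200; s_9 = 360; t_9 = 320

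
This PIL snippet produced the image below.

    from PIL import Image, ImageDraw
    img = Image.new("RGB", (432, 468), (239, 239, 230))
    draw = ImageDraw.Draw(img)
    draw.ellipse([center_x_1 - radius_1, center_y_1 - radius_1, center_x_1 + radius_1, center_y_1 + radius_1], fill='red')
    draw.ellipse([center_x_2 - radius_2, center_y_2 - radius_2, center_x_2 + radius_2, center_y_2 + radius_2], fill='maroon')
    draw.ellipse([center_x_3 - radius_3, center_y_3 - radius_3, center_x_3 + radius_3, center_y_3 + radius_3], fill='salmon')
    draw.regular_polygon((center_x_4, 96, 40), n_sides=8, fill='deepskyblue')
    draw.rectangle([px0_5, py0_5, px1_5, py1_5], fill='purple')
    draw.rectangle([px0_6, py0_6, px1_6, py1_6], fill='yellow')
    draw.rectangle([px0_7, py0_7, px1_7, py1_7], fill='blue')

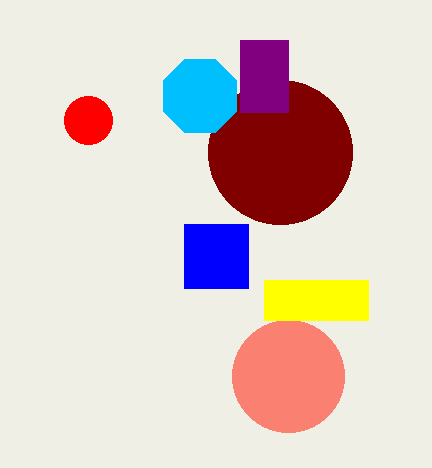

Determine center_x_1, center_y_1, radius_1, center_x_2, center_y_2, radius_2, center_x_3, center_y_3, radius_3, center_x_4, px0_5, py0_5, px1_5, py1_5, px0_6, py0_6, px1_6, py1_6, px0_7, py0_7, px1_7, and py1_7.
center_x_1 = 88
center_y_1 = 120
radius_1 = 24
center_x_2 = 280
center_y_2 = 152
radius_2 = 72
center_x_3 = 288
center_y_3 = 376
radius_3 = 56
center_x_4 = 200
px0_5 = 240
py0_5 = 40
px1_5 = 288
py1_5 = 112
px0_6 = 264
py0_6 = 280
px1_6 = 368
py1_6 = 320
px0_7 = 184
py0_7 = 224
px1_7 = 248
py1_7 = 288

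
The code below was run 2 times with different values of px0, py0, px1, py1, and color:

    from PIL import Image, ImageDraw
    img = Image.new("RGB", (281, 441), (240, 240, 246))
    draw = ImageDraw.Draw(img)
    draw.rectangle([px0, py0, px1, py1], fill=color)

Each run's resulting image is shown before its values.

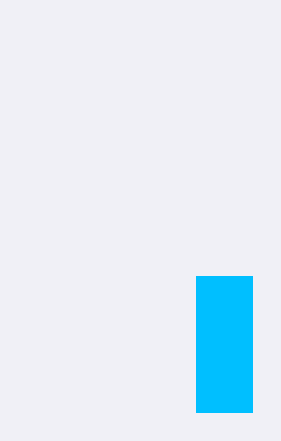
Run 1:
px0 = 196; py0 = 276; px1 = 252; py1 = 412; color = 'deepskyblue'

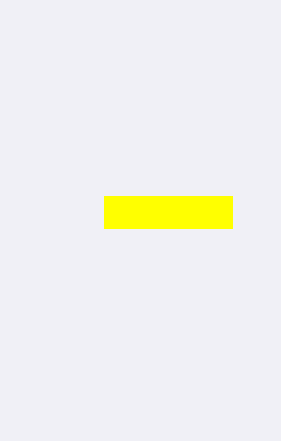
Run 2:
px0 = 104, py0 = 196, px1 = 232, py1 = 228, color = 'yellow'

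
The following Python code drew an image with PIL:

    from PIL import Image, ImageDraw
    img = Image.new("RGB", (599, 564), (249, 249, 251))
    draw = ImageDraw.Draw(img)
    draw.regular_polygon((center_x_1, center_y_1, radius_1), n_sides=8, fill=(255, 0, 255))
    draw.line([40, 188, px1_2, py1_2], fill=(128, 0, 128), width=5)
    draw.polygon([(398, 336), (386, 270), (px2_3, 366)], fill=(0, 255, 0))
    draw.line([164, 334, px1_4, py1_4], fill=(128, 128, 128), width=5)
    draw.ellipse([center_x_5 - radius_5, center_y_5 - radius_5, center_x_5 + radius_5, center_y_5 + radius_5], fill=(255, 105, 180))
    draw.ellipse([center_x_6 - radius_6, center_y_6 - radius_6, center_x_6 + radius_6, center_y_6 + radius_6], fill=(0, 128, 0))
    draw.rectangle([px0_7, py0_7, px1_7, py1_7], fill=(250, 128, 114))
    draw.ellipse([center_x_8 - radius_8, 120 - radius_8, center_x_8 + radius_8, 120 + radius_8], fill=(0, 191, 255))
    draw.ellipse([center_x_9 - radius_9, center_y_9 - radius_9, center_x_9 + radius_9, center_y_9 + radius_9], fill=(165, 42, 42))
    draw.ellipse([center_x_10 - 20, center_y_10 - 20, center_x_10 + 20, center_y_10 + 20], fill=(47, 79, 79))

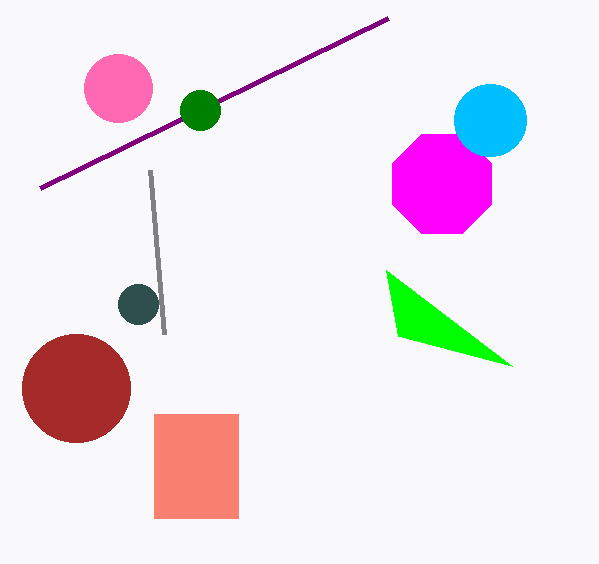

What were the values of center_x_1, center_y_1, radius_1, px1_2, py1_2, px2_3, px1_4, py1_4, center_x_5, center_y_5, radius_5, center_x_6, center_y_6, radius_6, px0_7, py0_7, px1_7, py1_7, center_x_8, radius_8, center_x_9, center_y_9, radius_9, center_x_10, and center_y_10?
center_x_1 = 442, center_y_1 = 184, radius_1 = 54, px1_2 = 388, py1_2 = 18, px2_3 = 512, px1_4 = 150, py1_4 = 170, center_x_5 = 118, center_y_5 = 88, radius_5 = 34, center_x_6 = 200, center_y_6 = 110, radius_6 = 20, px0_7 = 154, py0_7 = 414, px1_7 = 238, py1_7 = 518, center_x_8 = 490, radius_8 = 36, center_x_9 = 76, center_y_9 = 388, radius_9 = 54, center_x_10 = 138, center_y_10 = 304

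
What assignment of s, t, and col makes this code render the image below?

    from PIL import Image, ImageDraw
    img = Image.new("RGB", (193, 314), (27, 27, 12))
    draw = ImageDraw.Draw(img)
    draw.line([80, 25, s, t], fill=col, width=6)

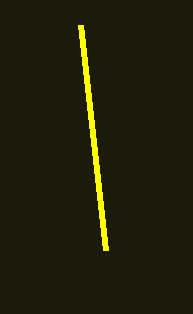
s = 105
t = 250
col = 'yellow'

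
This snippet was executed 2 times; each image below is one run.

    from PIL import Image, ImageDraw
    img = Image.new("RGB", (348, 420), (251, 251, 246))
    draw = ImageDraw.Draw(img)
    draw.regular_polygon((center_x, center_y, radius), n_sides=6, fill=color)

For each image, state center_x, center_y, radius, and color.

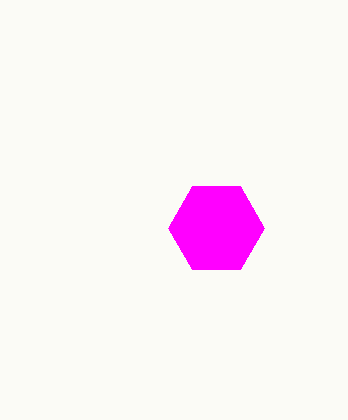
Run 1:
center_x = 216; center_y = 228; radius = 48; color = 'magenta'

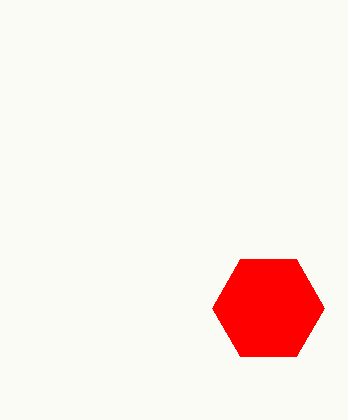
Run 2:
center_x = 268, center_y = 308, radius = 56, color = 'red'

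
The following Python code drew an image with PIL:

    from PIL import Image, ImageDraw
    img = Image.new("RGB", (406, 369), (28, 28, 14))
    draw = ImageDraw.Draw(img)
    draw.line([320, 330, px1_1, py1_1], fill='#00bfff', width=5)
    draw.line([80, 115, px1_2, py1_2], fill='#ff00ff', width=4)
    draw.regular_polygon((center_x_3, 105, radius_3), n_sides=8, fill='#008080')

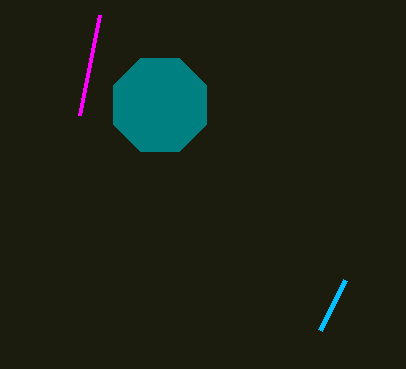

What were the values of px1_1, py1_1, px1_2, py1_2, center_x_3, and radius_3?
px1_1 = 345; py1_1 = 280; px1_2 = 100; py1_2 = 15; center_x_3 = 160; radius_3 = 50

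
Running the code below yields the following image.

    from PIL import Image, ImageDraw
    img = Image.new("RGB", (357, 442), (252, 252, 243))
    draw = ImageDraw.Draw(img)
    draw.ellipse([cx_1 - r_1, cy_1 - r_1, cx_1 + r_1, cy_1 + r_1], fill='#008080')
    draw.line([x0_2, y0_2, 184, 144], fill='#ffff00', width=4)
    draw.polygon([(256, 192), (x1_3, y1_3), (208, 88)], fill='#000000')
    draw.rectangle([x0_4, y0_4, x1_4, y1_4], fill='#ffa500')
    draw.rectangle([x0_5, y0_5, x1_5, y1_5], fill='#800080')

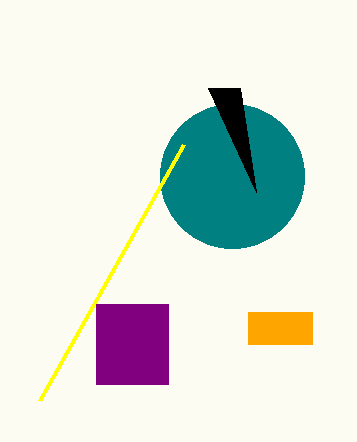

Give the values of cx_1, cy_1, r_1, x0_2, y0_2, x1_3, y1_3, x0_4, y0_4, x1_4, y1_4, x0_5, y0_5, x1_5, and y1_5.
cx_1 = 232, cy_1 = 176, r_1 = 72, x0_2 = 40, y0_2 = 400, x1_3 = 240, y1_3 = 88, x0_4 = 248, y0_4 = 312, x1_4 = 312, y1_4 = 344, x0_5 = 96, y0_5 = 304, x1_5 = 168, y1_5 = 384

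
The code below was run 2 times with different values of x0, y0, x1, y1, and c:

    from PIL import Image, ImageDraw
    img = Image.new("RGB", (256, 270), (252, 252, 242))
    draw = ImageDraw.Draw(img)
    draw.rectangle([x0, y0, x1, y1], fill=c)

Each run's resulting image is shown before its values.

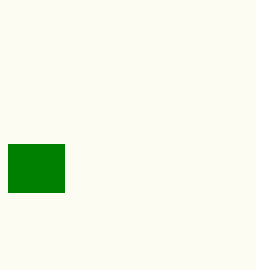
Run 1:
x0 = 8
y0 = 144
x1 = 64
y1 = 192
c = 'green'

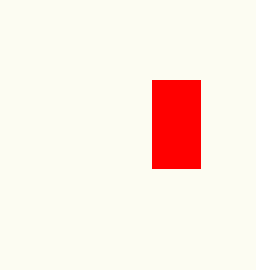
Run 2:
x0 = 152
y0 = 80
x1 = 200
y1 = 168
c = 'red'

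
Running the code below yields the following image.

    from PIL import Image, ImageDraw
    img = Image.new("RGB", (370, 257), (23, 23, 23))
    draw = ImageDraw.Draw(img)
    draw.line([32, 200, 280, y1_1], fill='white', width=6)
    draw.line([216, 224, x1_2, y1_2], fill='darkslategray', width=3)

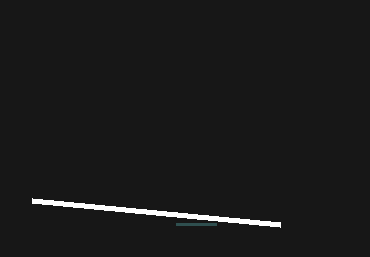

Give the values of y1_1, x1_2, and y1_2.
y1_1 = 224, x1_2 = 176, y1_2 = 224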